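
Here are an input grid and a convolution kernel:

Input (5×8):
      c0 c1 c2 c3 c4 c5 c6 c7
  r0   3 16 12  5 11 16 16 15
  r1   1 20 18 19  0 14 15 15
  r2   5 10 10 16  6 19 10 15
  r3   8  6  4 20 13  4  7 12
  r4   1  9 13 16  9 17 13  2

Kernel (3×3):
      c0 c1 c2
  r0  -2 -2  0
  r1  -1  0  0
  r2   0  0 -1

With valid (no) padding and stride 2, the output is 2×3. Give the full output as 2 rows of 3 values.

-49 -58 -64
-51 -65 -76

Output[0,0]: The receptive field on the input at this output position is [3 16 12 / 1 20 18 / 5 10 10]. Elementwise product with the kernel and sum: 3·-2 + 16·-2 + 1·-1 + 10·-1.
Output[0,1]: The receptive field on the input at this output position is [12 5 11 / 18 19 0 / 10 16 6]. Elementwise product with the kernel and sum: 12·-2 + 5·-2 + 18·-1 + 6·-1.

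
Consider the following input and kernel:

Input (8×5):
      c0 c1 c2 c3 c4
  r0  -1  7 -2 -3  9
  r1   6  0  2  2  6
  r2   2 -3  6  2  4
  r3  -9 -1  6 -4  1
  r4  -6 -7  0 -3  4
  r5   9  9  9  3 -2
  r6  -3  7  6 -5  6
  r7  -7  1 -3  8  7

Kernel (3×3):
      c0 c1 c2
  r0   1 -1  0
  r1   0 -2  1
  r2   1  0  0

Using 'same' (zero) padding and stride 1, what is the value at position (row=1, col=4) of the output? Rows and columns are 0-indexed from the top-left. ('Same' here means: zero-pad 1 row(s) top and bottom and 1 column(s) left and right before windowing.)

-22

The receptive field on the zero-padded input at this output position is [-3 9 0 / 2 6 0 / 2 4 0]. Elementwise product with the kernel and sum: -3·1 + 9·-1 + 6·-2 + 0·1 + 2·1.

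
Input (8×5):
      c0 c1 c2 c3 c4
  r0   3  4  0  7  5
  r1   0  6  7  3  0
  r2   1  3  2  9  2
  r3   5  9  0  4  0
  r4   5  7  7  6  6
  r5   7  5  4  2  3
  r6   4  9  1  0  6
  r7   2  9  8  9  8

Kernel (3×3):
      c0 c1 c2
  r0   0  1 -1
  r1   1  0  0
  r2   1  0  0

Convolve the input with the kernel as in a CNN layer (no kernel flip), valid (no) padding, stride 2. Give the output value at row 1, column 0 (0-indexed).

11

The receptive field on the input at this output position is [1 3 2 / 5 9 0 / 5 7 7]. Elementwise product with the kernel and sum: 3·1 + 2·-1 + 5·1 + 5·1.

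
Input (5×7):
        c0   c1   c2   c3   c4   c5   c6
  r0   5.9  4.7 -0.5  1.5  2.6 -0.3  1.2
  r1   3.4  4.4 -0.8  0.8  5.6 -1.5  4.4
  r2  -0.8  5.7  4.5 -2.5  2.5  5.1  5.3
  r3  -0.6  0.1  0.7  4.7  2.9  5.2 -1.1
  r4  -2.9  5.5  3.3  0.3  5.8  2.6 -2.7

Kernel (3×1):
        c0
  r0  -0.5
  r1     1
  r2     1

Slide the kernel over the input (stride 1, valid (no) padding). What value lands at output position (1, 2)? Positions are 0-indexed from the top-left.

5.6

The receptive field on the input at this output position is [-0.8 / 4.5 / 0.7]. Elementwise product with the kernel and sum: -0.8·-0.5 + 4.5·1 + 0.7·1.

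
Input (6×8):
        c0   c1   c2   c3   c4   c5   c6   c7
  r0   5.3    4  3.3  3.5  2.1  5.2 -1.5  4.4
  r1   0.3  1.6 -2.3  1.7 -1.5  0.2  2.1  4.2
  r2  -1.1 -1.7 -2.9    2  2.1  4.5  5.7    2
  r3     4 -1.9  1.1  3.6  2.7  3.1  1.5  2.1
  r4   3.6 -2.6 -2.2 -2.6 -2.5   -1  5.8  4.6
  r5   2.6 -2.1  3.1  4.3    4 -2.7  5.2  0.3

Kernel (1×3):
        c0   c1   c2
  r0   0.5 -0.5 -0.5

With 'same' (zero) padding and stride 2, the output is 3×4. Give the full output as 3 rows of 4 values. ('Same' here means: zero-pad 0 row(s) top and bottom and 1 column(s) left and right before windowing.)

-4.65 -1.4 -1.9 1.15
1.4 -0.4 -2.3 -1.6
-0.5 1.1 0.45 -5.7

Output[0,0]: The receptive field on the zero-padded input at this output position is [0 5.3 4]. Elementwise product with the kernel and sum: 0·0.5 + 5.3·-0.5 + 4·-0.5.
Output[0,1]: The receptive field on the zero-padded input at this output position is [4 3.3 3.5]. Elementwise product with the kernel and sum: 4·0.5 + 3.3·-0.5 + 3.5·-0.5.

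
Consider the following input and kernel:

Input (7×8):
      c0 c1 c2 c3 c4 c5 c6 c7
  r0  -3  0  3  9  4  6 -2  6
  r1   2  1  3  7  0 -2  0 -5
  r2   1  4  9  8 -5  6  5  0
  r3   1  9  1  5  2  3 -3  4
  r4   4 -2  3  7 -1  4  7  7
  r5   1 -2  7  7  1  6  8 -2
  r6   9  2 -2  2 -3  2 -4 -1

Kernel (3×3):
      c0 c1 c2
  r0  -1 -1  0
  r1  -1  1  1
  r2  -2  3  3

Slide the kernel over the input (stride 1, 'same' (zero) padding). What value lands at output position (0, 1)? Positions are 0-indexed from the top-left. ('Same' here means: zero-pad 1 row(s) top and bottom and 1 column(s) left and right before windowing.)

14

The receptive field on the zero-padded input at this output position is [0 0 0 / -3 0 3 / 2 1 3]. Elementwise product with the kernel and sum: 0·-1 + 0·-1 + -3·-1 + 0·1 + 3·1 + 2·-2 + 1·3 + 3·3.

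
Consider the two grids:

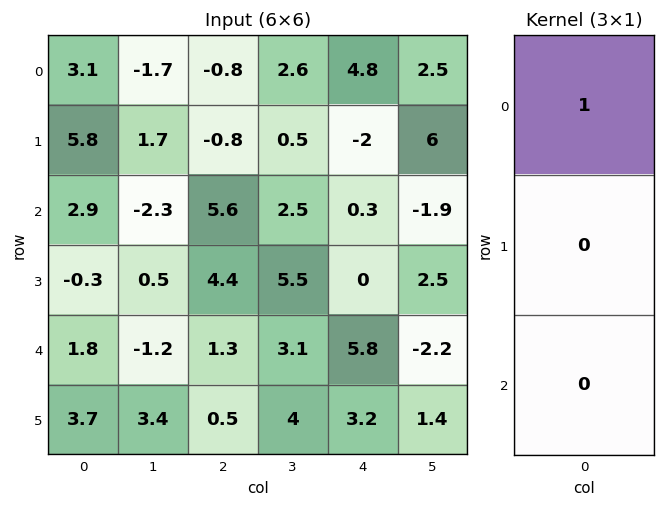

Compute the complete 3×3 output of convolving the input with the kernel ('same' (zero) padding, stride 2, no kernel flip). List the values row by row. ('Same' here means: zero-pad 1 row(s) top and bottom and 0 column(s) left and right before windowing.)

0 0 0
5.8 -0.8 -2
-0.3 4.4 0

Output[0,0]: The receptive field on the zero-padded input at this output position is [0 / 3.1 / 5.8]. Elementwise product with the kernel and sum: 0·1.
Output[0,1]: The receptive field on the zero-padded input at this output position is [0 / -0.8 / -0.8]. Elementwise product with the kernel and sum: 0·1.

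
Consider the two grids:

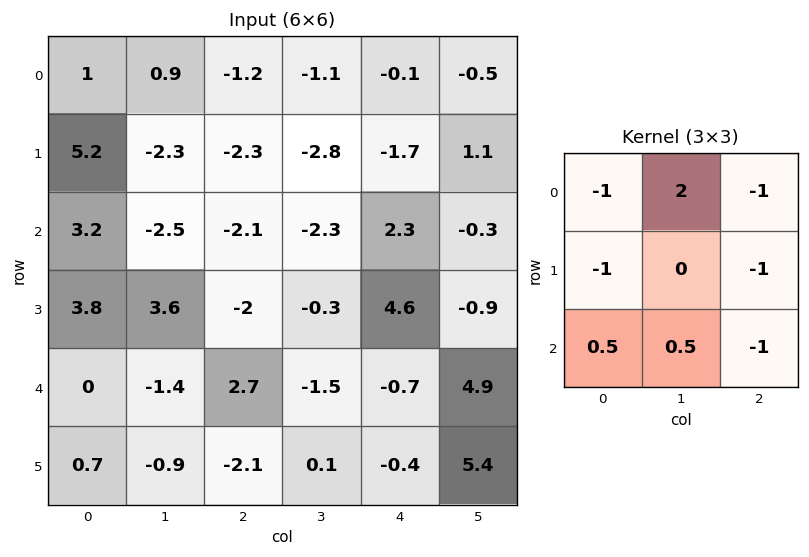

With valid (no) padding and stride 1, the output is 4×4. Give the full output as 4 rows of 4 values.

1.55 2.9 -1.4 3.4
-2.9 6.4 -7.55 3.95
-11.3 -0.55 -6.1 2.4
4.7 -6 -5.8 1.45

Output[0,0]: The receptive field on the input at this output position is [1 0.9 -1.2 / 5.2 -2.3 -2.3 / 3.2 -2.5 -2.1]. Elementwise product with the kernel and sum: 1·-1 + 0.9·2 + -1.2·-1 + 5.2·-1 + -2.3·-1 + 3.2·0.5 + -2.5·0.5 + -2.1·-1.
Output[0,1]: The receptive field on the input at this output position is [0.9 -1.2 -1.1 / -2.3 -2.3 -2.8 / -2.5 -2.1 -2.3]. Elementwise product with the kernel and sum: 0.9·-1 + -1.2·2 + -1.1·-1 + -2.3·-1 + -2.8·-1 + -2.5·0.5 + -2.1·0.5 + -2.3·-1.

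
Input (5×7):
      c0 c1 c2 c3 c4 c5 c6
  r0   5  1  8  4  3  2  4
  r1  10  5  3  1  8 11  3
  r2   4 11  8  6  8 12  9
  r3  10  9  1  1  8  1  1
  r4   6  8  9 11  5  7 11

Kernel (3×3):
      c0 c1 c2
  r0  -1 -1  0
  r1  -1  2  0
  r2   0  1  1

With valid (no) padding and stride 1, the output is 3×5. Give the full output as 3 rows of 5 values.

13 6 1 28 30
13 -1 9 10 -1
10 -6 3 13 -8

Output[0,0]: The receptive field on the input at this output position is [5 1 8 / 10 5 3 / 4 11 8]. Elementwise product with the kernel and sum: 5·-1 + 1·-1 + 10·-1 + 5·2 + 11·1 + 8·1.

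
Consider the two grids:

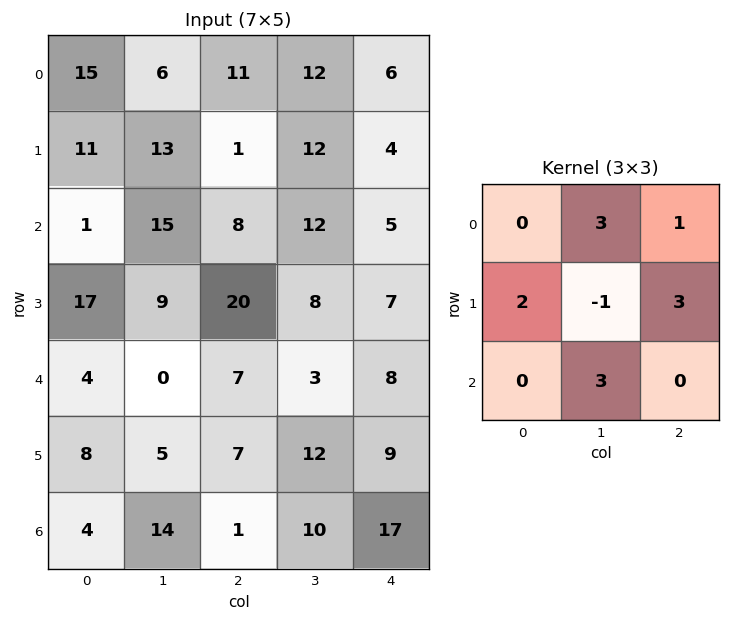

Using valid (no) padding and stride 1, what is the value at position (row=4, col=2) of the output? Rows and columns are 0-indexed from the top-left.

The receptive field on the input at this output position is [7 3 8 / 7 12 9 / 1 10 17]. Elementwise product with the kernel and sum: 3·3 + 8·1 + 7·2 + 12·-1 + 9·3 + 10·3.

76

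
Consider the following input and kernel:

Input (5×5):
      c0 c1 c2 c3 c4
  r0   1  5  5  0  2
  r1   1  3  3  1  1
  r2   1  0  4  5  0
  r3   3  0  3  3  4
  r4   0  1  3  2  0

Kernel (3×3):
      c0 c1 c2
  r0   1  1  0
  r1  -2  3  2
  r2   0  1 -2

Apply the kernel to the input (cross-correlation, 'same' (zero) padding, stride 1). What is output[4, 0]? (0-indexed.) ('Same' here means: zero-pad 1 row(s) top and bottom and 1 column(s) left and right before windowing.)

5

The receptive field on the zero-padded input at this output position is [0 3 0 / 0 0 1 / 0 0 0]. Elementwise product with the kernel and sum: 0·1 + 3·1 + 0·-2 + 0·3 + 1·2 + 0·1 + 0·-2.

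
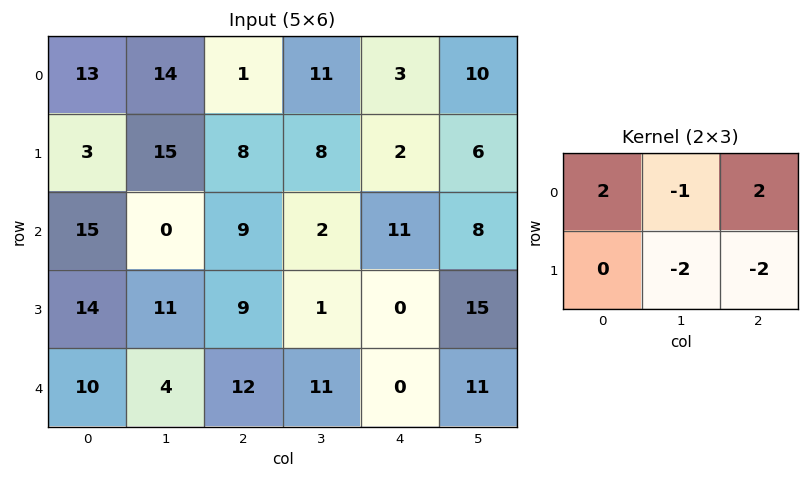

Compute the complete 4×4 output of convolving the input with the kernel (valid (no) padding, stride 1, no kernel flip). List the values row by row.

Output[0,0]: The receptive field on the input at this output position is [13 14 1 / 3 15 8]. Elementwise product with the kernel and sum: 13·2 + 14·-1 + 1·2 + 15·-2 + 8·-2.
Output[0,1]: The receptive field on the input at this output position is [14 1 11 / 15 8 8]. Elementwise product with the kernel and sum: 14·2 + 1·-1 + 11·2 + 8·-2 + 8·-2.

-32 17 -23 23
-11 16 -14 -12
8 -25 36 -21
3 -31 -5 10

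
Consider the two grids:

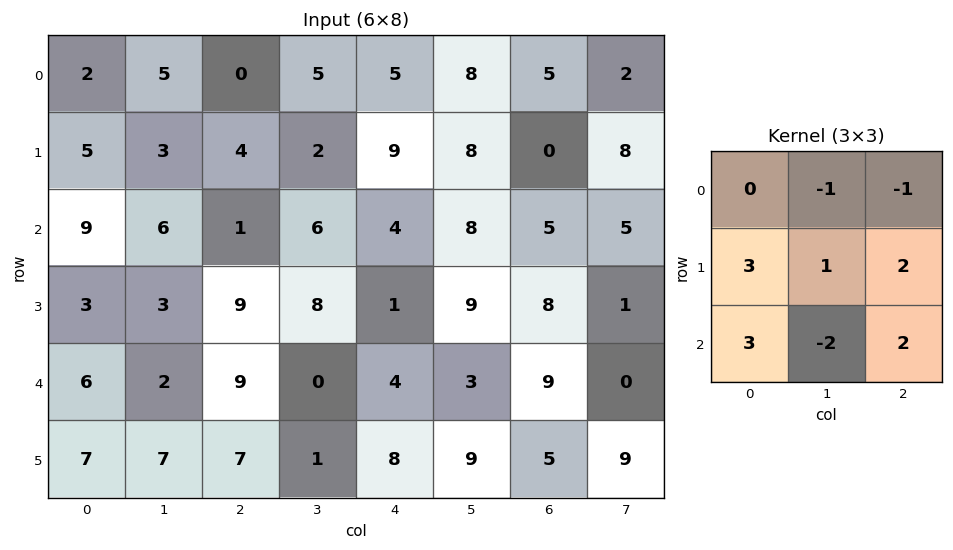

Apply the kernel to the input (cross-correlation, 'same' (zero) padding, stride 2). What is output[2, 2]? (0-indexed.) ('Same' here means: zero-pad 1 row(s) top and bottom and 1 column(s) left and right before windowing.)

The receptive field on the zero-padded input at this output position is [8 1 9 / 0 4 3 / 1 8 9]. Elementwise product with the kernel and sum: 1·-1 + 9·-1 + 0·3 + 4·1 + 3·2 + 1·3 + 8·-2 + 9·2.

5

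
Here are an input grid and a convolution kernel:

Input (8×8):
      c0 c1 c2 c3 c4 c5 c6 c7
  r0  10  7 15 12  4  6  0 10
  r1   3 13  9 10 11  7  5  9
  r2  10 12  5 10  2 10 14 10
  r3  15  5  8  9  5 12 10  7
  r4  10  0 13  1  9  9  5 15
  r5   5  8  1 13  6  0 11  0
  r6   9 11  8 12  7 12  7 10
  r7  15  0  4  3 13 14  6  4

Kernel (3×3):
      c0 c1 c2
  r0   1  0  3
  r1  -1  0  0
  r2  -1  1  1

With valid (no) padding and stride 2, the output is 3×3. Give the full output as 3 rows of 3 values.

Output[0,0]: The receptive field on the input at this output position is [10 7 15 / 3 13 9 / 10 12 5]. Elementwise product with the kernel and sum: 10·1 + 15·3 + 3·-1 + 10·-1 + 12·1 + 5·1.
Output[0,1]: The receptive field on the input at this output position is [15 12 4 / 9 10 11 / 5 10 2]. Elementwise product with the kernel and sum: 15·1 + 4·3 + 9·-1 + 5·-1 + 10·1 + 2·1.

59 25 15
13 0 44
54 50 30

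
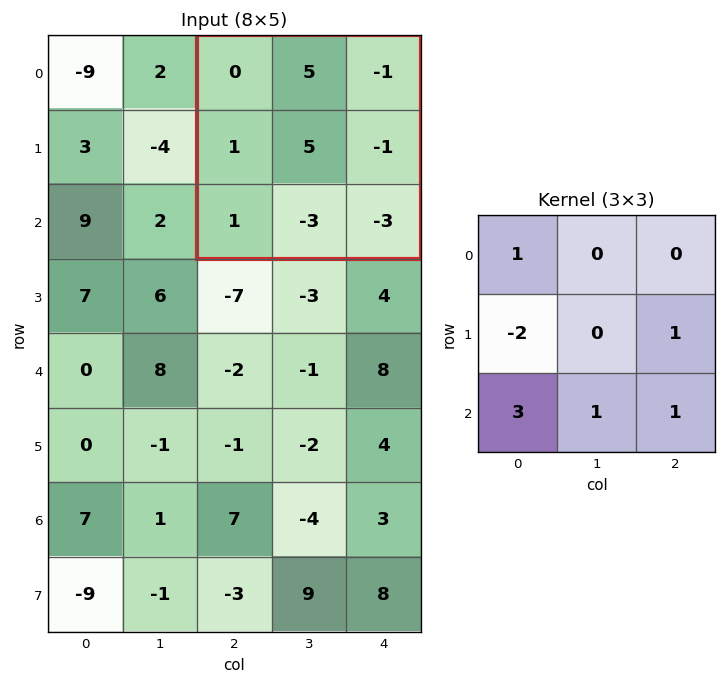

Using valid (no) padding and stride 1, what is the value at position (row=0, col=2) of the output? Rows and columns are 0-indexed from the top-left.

The receptive field on the input at this output position is [0 5 -1 / 1 5 -1 / 1 -3 -3]. Elementwise product with the kernel and sum: 0·1 + 1·-2 + -1·1 + 1·3 + -3·1 + -3·1.

-6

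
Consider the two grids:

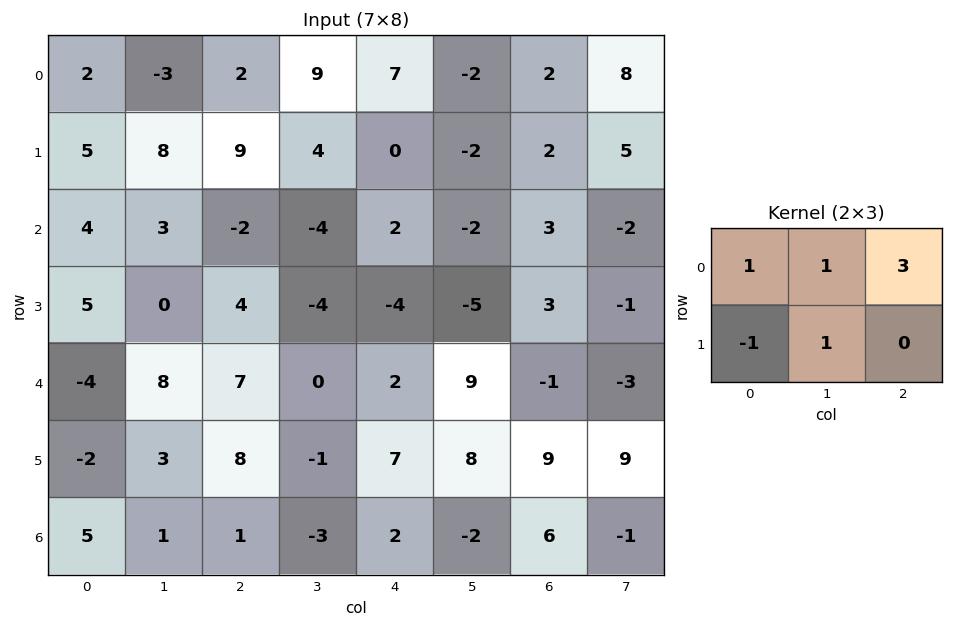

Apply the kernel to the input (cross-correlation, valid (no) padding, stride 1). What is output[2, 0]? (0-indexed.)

The receptive field on the input at this output position is [4 3 -2 / 5 0 4]. Elementwise product with the kernel and sum: 4·1 + 3·1 + -2·3 + 5·-1 + 0·1.

-4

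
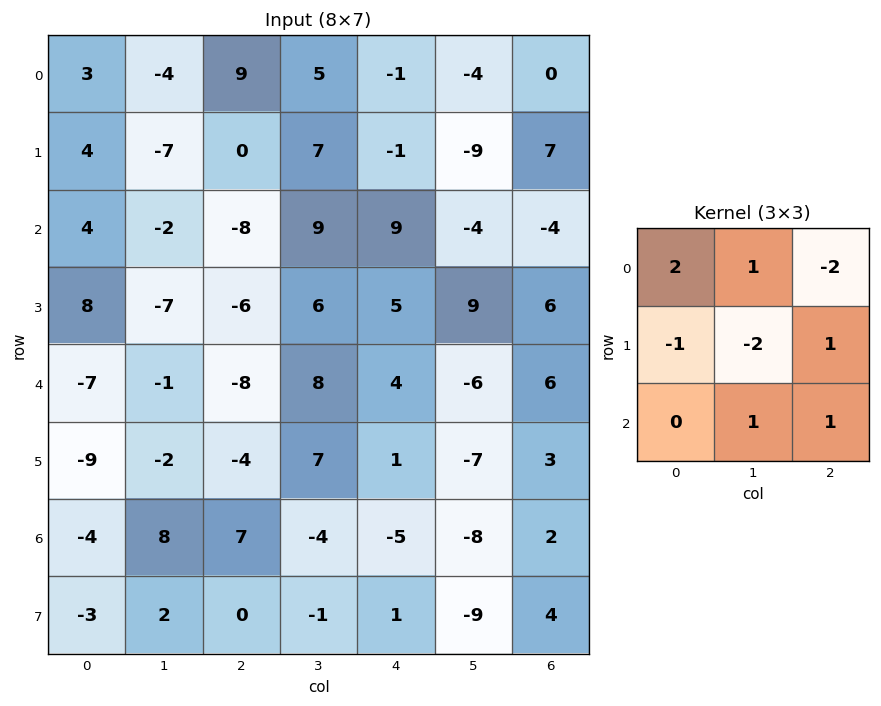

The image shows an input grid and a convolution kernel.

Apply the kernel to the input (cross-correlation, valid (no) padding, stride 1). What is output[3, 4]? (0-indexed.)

17

The receptive field on the input at this output position is [5 9 6 / 4 -6 6 / 1 -7 3]. Elementwise product with the kernel and sum: 5·2 + 9·1 + 6·-2 + 4·-1 + -6·-2 + 6·1 + -7·1 + 3·1.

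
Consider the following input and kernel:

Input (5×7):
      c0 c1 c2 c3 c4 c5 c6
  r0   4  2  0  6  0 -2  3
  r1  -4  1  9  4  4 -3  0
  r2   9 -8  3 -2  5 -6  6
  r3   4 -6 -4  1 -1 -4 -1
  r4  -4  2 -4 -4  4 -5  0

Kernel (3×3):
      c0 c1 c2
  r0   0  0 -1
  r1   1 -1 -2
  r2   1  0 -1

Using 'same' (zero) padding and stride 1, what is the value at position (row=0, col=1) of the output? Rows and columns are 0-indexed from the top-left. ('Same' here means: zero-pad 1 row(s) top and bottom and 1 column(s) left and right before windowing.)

The receptive field on the zero-padded input at this output position is [0 0 0 / 4 2 0 / -4 1 9]. Elementwise product with the kernel and sum: 0·-1 + 4·1 + 2·-1 + 0·-2 + -4·1 + 9·-1.

-11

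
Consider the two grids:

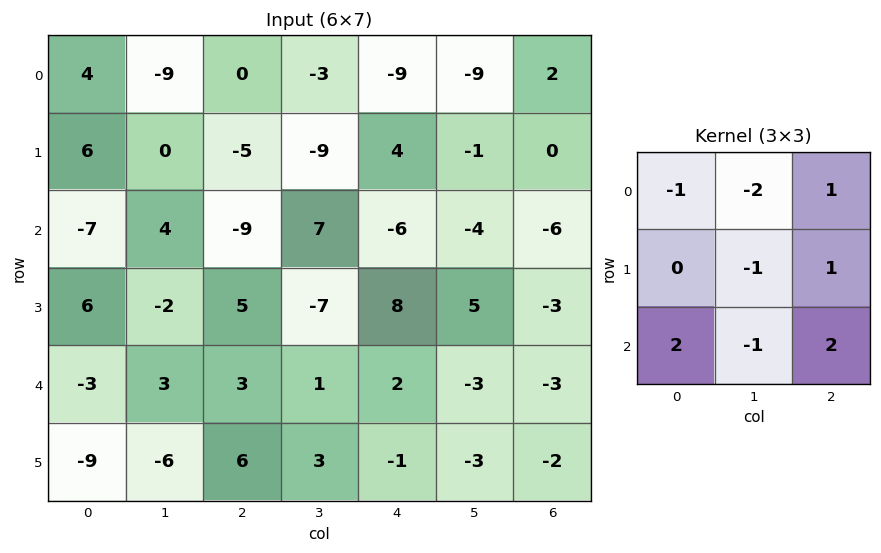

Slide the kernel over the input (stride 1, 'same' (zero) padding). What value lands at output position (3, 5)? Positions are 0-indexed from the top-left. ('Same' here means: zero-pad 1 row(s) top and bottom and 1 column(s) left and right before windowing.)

The receptive field on the zero-padded input at this output position is [-6 -4 -6 / 8 5 -3 / 2 -3 -3]. Elementwise product with the kernel and sum: -6·-1 + -4·-2 + -6·1 + 5·-1 + -3·1 + 2·2 + -3·-1 + -3·2.

1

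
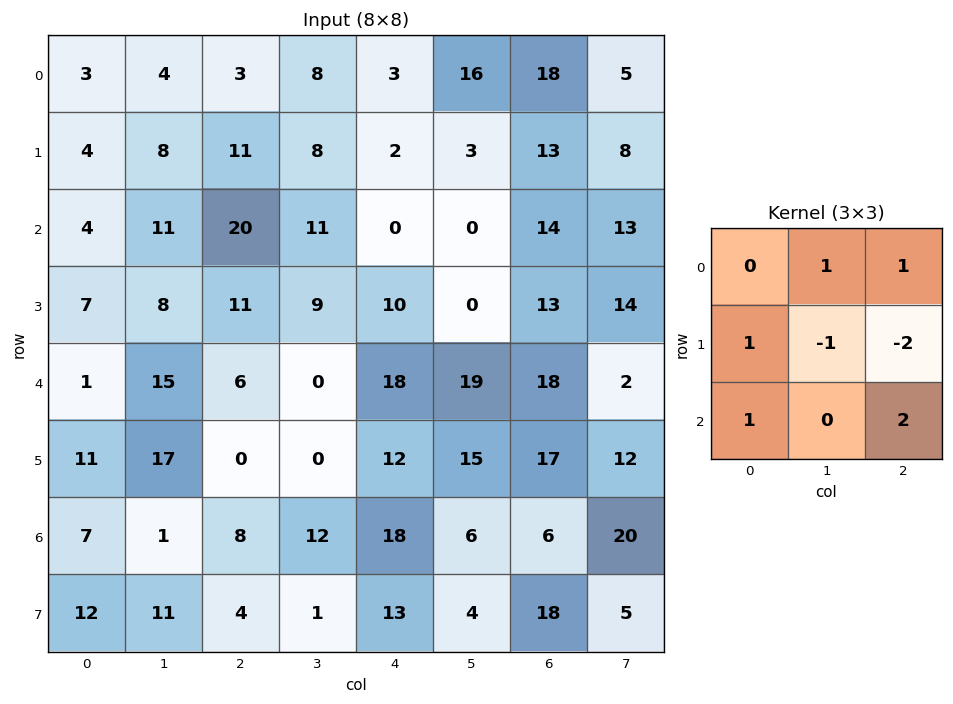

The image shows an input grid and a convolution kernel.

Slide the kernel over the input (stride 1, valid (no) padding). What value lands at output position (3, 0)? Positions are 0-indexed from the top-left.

4

The receptive field on the input at this output position is [7 8 11 / 1 15 6 / 11 17 0]. Elementwise product with the kernel and sum: 8·1 + 11·1 + 1·1 + 15·-1 + 6·-2 + 11·1 + 0·2.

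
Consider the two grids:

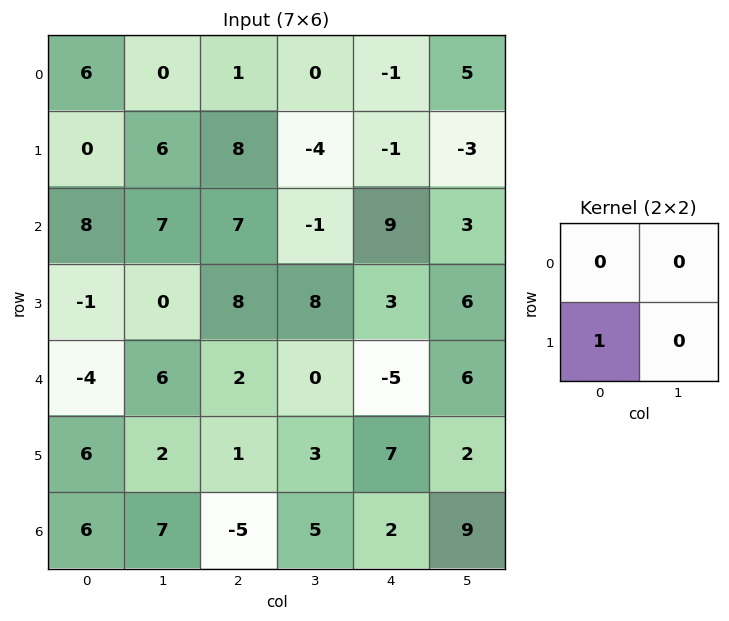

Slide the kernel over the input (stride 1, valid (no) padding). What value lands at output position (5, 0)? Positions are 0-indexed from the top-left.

6

The receptive field on the input at this output position is [6 2 / 6 7]. Elementwise product with the kernel and sum: 6·1.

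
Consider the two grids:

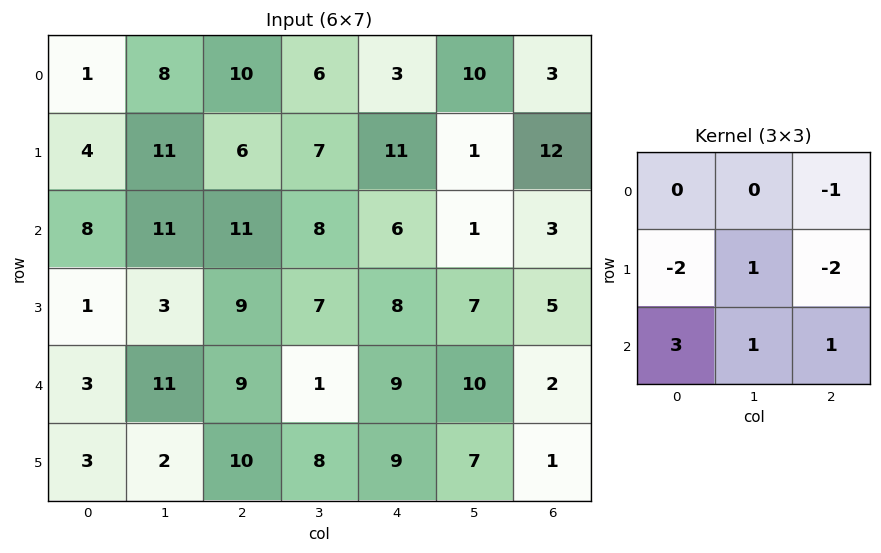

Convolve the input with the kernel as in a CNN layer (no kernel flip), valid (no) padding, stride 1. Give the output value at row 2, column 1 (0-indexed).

The receptive field on the input at this output position is [11 11 8 / 3 9 7 / 11 9 1]. Elementwise product with the kernel and sum: 8·-1 + 3·-2 + 9·1 + 7·-2 + 11·3 + 9·1 + 1·1.

24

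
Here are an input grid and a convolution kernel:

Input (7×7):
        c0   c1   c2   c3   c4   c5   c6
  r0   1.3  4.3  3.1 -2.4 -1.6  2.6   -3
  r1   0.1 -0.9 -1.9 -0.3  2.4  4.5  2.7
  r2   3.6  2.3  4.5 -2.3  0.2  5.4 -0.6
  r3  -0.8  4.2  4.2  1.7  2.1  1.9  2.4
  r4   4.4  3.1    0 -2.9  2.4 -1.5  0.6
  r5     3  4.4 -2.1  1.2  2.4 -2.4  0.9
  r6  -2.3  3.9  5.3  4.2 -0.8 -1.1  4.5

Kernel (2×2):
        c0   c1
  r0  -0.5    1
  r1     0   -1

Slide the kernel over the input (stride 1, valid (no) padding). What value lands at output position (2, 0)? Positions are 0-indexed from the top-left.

-3.7

The receptive field on the input at this output position is [3.6 2.3 / -0.8 4.2]. Elementwise product with the kernel and sum: 3.6·-0.5 + 2.3·1 + 4.2·-1.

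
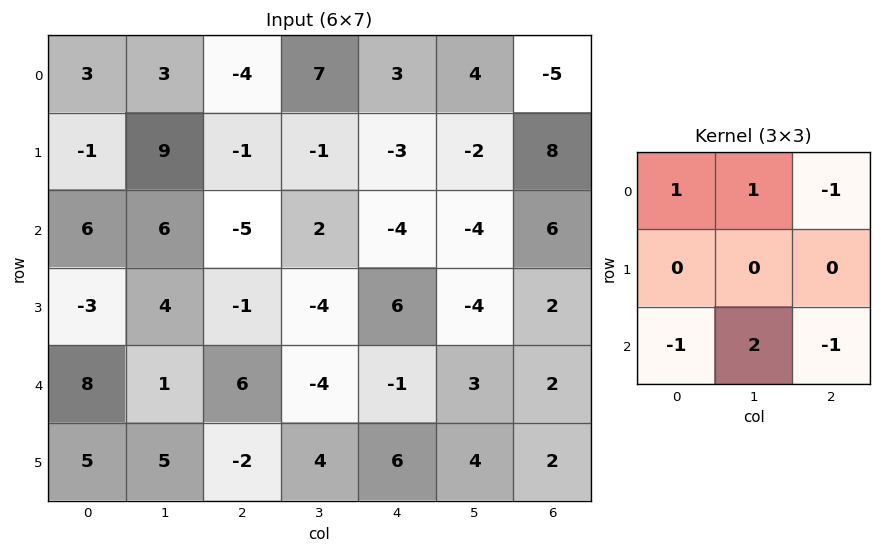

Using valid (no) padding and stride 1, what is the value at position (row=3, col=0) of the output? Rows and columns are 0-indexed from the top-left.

The receptive field on the input at this output position is [-3 4 -1 / 8 1 6 / 5 5 -2]. Elementwise product with the kernel and sum: -3·1 + 4·1 + -1·-1 + 5·-1 + 5·2 + -2·-1.

9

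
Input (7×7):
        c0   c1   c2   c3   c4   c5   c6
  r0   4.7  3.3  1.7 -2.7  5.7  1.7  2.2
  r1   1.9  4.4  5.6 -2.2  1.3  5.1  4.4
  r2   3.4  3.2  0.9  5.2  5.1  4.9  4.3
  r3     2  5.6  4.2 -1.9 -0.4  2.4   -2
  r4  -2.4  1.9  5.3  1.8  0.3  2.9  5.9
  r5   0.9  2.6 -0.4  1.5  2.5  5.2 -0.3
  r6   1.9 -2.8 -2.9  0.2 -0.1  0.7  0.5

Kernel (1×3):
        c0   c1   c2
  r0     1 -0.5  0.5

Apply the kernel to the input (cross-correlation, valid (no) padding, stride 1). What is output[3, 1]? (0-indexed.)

The receptive field on the input at this output position is [5.6 4.2 -1.9]. Elementwise product with the kernel and sum: 5.6·1 + 4.2·-0.5 + -1.9·0.5.

2.55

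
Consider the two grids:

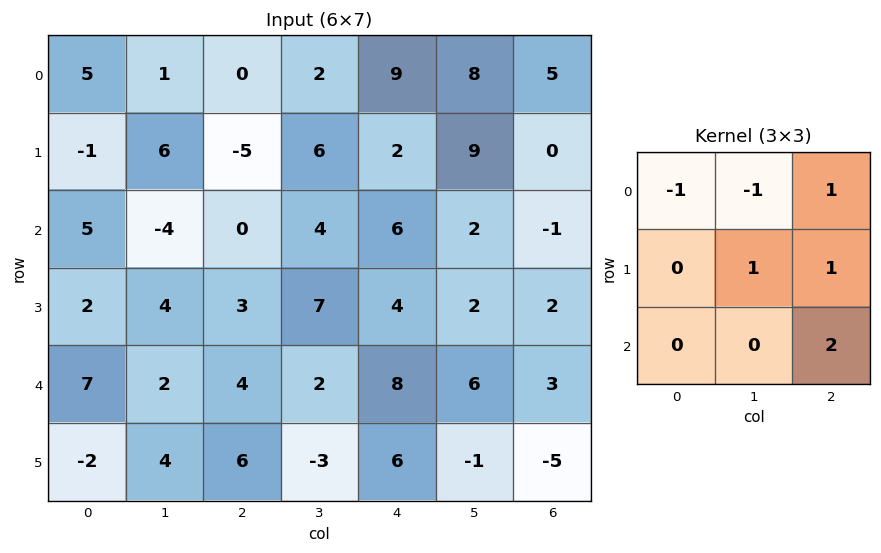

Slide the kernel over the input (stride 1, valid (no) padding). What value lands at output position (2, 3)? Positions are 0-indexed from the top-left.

10

The receptive field on the input at this output position is [4 6 2 / 7 4 2 / 2 8 6]. Elementwise product with the kernel and sum: 4·-1 + 6·-1 + 2·1 + 4·1 + 2·1 + 6·2.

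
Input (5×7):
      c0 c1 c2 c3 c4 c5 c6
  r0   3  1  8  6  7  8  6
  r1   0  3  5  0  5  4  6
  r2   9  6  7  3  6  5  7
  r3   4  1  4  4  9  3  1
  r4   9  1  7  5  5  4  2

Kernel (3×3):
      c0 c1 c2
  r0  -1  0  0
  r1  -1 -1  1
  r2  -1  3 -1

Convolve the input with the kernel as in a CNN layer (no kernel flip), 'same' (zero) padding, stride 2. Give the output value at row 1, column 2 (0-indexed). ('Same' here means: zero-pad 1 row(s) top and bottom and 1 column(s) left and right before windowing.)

The receptive field on the zero-padded input at this output position is [0 5 4 / 3 6 5 / 4 9 3]. Elementwise product with the kernel and sum: 0·-1 + 3·-1 + 6·-1 + 5·1 + 4·-1 + 9·3 + 3·-1.

16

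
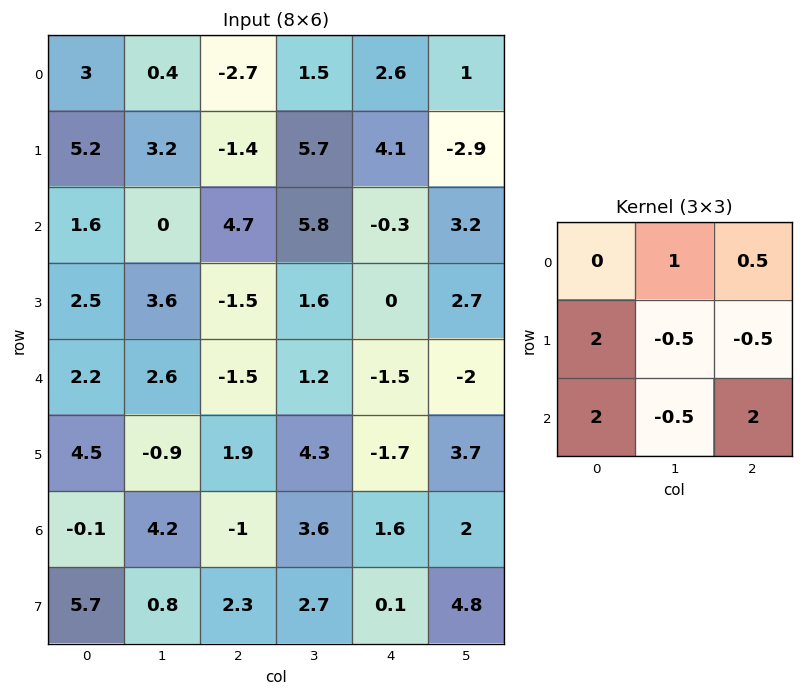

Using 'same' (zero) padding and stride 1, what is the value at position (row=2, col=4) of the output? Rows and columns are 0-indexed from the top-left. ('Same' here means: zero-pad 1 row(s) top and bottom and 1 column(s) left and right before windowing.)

21.4

The receptive field on the zero-padded input at this output position is [5.7 4.1 -2.9 / 5.8 -0.3 3.2 / 1.6 0 2.7]. Elementwise product with the kernel and sum: 4.1·1 + -2.9·0.5 + 5.8·2 + -0.3·-0.5 + 3.2·-0.5 + 1.6·2 + 0·-0.5 + 2.7·2.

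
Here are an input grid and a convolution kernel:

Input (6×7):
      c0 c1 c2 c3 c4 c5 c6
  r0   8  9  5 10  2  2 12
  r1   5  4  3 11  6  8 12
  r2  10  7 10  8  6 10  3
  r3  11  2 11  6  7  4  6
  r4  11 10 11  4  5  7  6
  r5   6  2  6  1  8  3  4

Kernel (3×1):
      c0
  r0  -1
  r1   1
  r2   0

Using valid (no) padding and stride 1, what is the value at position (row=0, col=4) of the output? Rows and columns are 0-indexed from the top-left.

The receptive field on the input at this output position is [2 / 6 / 6]. Elementwise product with the kernel and sum: 2·-1 + 6·1.

4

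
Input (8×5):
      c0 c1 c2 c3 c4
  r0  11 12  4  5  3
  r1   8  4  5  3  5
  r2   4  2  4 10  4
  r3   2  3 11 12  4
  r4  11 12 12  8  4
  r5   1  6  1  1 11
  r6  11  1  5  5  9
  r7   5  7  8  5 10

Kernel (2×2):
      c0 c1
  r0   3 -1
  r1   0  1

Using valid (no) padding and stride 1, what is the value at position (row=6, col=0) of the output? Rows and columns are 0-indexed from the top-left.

The receptive field on the input at this output position is [11 1 / 5 7]. Elementwise product with the kernel and sum: 11·3 + 1·-1 + 7·1.

39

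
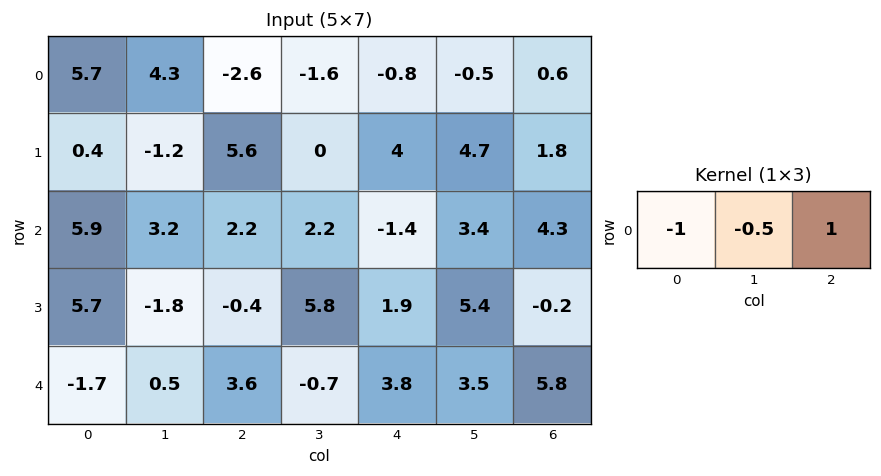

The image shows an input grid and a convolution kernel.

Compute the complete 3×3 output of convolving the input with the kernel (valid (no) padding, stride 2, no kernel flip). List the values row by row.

Output[0,0]: The receptive field on the input at this output position is [5.7 4.3 -2.6]. Elementwise product with the kernel and sum: 5.7·-1 + 4.3·-0.5 + -2.6·1.

-10.45 2.6 1.65
-5.3 -4.7 4
5.05 0.55 0.25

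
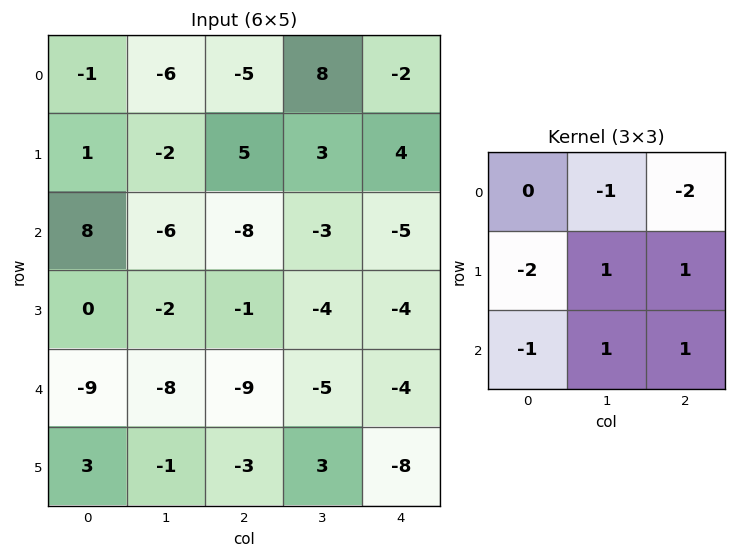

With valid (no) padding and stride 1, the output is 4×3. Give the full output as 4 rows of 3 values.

Output[0,0]: The receptive field on the input at this output position is [-1 -6 -5 / 1 -2 5 / 8 -6 -8]. Elementwise product with the kernel and sum: -6·-1 + -5·-2 + 1·-2 + -2·1 + 5·1 + 8·-1 + -6·1 + -8·1.
Output[0,1]: The receptive field on the input at this output position is [-6 -5 8 / -2 5 3 / -6 -8 -3]. Elementwise product with the kernel and sum: -5·-1 + 8·-2 + -2·-2 + 5·1 + 3·1 + -6·-1 + -8·1 + -3·1.

-5 -4 -7
-41 -13 -10
11 7 7
-2 12 19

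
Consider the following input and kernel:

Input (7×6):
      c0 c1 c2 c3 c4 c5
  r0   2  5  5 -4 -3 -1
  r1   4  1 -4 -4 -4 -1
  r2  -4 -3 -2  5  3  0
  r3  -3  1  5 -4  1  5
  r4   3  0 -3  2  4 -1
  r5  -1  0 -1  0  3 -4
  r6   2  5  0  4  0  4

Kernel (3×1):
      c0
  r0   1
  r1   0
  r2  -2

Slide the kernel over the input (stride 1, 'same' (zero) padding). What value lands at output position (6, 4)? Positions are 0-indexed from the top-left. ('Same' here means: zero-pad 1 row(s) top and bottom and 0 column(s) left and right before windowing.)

The receptive field on the zero-padded input at this output position is [3 / 0 / 0]. Elementwise product with the kernel and sum: 3·1 + 0·-2.

3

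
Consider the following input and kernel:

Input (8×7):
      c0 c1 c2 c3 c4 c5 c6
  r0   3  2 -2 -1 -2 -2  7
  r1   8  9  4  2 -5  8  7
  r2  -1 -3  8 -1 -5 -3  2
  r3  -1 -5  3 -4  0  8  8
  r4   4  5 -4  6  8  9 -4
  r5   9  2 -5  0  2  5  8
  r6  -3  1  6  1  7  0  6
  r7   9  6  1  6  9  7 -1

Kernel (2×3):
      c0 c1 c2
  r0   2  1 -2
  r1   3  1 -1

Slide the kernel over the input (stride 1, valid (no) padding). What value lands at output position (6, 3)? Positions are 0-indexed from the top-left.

The receptive field on the input at this output position is [1 7 0 / 6 9 7]. Elementwise product with the kernel and sum: 1·2 + 7·1 + 0·-2 + 6·3 + 9·1 + 7·-1.

29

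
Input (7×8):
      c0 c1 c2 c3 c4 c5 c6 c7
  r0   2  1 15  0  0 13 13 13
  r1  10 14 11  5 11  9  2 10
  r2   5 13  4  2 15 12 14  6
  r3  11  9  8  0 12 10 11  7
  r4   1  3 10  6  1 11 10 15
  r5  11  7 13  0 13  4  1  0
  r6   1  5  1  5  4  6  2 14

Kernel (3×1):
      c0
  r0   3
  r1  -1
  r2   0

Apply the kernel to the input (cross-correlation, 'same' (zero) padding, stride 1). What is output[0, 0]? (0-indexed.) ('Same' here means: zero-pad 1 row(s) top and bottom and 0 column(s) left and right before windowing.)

-2

The receptive field on the zero-padded input at this output position is [0 / 2 / 10]. Elementwise product with the kernel and sum: 0·3 + 2·-1.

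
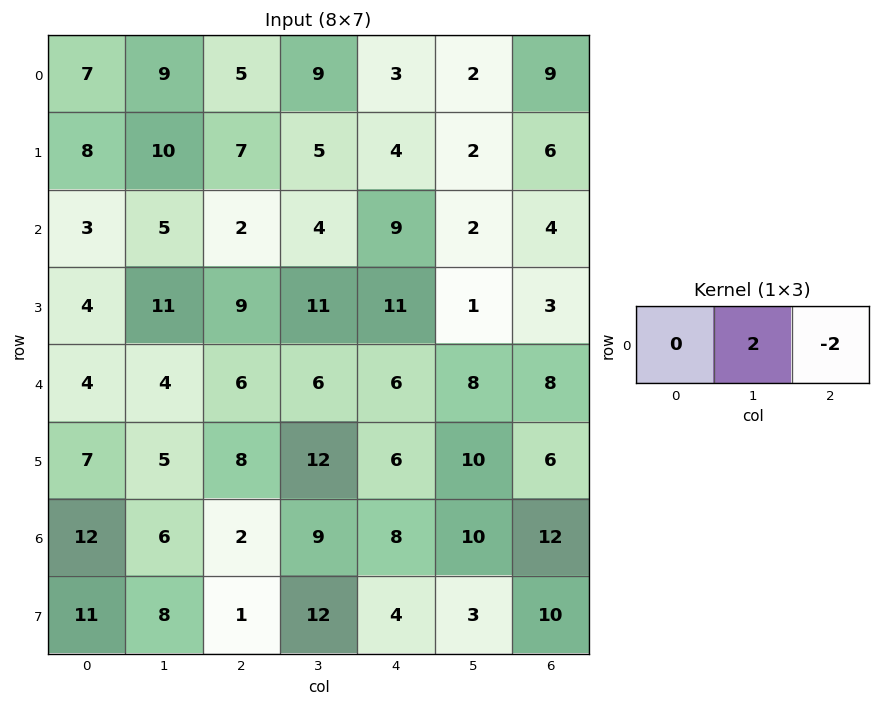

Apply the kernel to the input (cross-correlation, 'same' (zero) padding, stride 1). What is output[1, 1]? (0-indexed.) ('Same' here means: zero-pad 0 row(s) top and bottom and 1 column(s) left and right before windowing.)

The receptive field on the zero-padded input at this output position is [8 10 7]. Elementwise product with the kernel and sum: 10·2 + 7·-2.

6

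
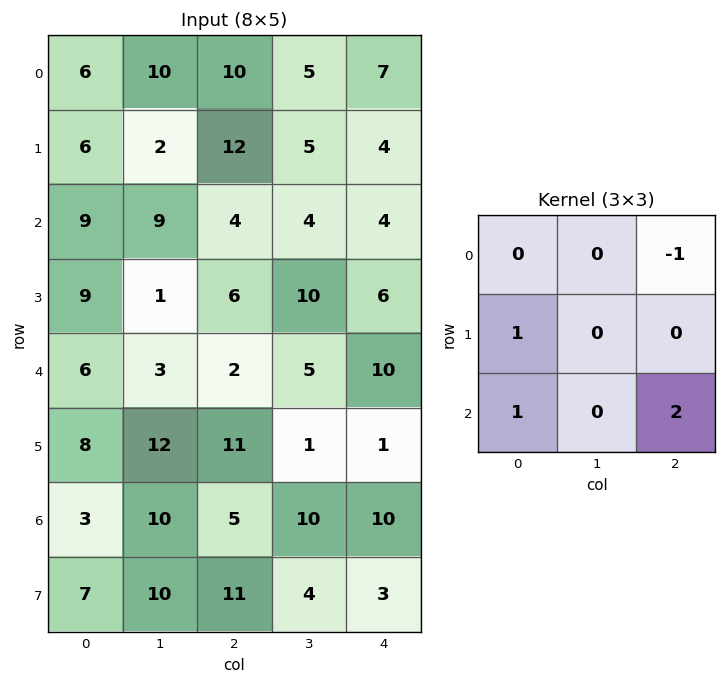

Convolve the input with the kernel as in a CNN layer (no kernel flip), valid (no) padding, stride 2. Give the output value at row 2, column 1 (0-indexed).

The receptive field on the input at this output position is [2 5 10 / 11 1 1 / 5 10 10]. Elementwise product with the kernel and sum: 10·-1 + 11·1 + 5·1 + 10·2.

26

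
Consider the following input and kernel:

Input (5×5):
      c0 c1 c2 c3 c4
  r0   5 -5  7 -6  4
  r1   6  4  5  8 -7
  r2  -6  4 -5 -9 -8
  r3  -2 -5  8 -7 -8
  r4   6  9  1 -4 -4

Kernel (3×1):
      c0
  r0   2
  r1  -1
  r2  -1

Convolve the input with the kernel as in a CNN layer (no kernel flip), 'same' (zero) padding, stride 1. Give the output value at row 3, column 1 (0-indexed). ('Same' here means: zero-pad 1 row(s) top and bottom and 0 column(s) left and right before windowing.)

4

The receptive field on the zero-padded input at this output position is [4 / -5 / 9]. Elementwise product with the kernel and sum: 4·2 + -5·-1 + 9·-1.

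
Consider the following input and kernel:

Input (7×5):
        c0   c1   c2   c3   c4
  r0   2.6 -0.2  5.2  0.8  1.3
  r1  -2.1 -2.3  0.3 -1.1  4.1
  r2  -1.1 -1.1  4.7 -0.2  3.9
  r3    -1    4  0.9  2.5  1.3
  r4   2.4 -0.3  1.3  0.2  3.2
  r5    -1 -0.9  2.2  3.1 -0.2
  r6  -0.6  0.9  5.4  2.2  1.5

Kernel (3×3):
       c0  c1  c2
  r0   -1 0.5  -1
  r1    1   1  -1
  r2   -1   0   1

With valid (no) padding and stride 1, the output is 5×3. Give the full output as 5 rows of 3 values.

Output[0,0]: The receptive field on the input at this output position is [2.6 -0.2 5.2 / -2.1 -2.3 0.3 / -1.1 -1.1 4.7]. Elementwise product with the kernel and sum: 2.6·-1 + -0.2·0.5 + 5.2·-1 + -2.1·1 + -2.3·1 + 0.3·-1 + -1.1·-1 + 4.7·1.

-6.8 2 -11.8
-4.35 5.85 -3.95
-3.15 6.55 -4.7
6.1 -1.25 -5.05
-1.95 0.25 -2.8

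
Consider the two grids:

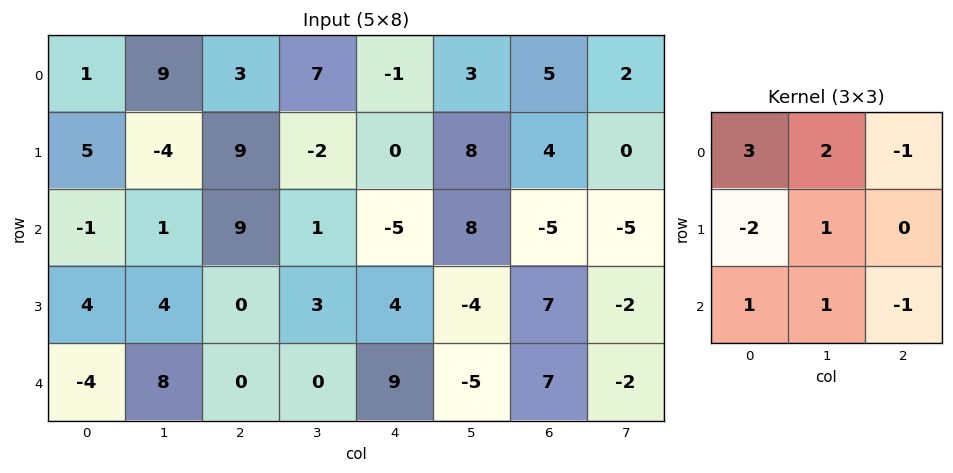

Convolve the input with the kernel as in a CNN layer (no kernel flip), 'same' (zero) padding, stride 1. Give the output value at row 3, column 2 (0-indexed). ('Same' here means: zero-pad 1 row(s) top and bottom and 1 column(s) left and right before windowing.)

The receptive field on the zero-padded input at this output position is [1 9 1 / 4 0 3 / 8 0 0]. Elementwise product with the kernel and sum: 1·3 + 9·2 + 1·-1 + 4·-2 + 0·1 + 8·1 + 0·1 + 0·-1.

20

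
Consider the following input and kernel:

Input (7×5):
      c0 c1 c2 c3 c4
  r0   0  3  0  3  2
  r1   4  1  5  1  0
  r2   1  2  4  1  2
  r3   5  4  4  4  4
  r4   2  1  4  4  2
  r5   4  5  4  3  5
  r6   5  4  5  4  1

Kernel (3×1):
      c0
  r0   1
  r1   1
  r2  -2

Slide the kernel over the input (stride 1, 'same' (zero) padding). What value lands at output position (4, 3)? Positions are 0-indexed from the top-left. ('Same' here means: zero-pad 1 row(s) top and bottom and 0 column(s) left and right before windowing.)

The receptive field on the zero-padded input at this output position is [4 / 4 / 3]. Elementwise product with the kernel and sum: 4·1 + 4·1 + 3·-2.

2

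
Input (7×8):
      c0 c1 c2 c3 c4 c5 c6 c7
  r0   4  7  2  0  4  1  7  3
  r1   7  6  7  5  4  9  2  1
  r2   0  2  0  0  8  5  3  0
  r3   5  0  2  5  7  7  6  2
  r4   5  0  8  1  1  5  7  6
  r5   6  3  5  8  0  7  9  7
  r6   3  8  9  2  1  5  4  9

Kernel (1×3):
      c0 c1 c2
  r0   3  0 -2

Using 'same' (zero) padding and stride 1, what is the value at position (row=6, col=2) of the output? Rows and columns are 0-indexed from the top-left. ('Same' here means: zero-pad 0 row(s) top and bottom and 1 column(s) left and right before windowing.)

20

The receptive field on the zero-padded input at this output position is [8 9 2]. Elementwise product with the kernel and sum: 8·3 + 2·-2.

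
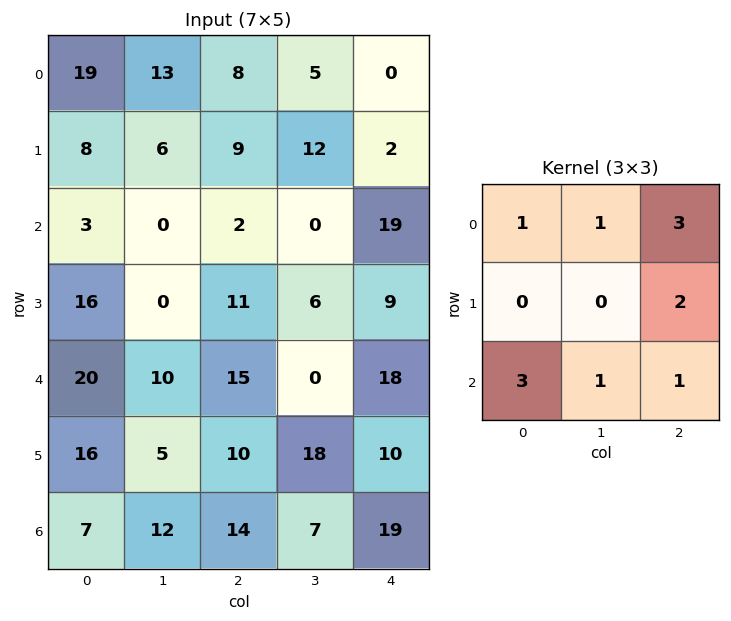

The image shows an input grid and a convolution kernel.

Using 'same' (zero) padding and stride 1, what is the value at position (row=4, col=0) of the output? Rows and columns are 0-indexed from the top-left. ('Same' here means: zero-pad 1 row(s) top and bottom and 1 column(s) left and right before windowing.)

The receptive field on the zero-padded input at this output position is [0 16 0 / 0 20 10 / 0 16 5]. Elementwise product with the kernel and sum: 0·1 + 16·1 + 0·3 + 10·2 + 0·3 + 16·1 + 5·1.

57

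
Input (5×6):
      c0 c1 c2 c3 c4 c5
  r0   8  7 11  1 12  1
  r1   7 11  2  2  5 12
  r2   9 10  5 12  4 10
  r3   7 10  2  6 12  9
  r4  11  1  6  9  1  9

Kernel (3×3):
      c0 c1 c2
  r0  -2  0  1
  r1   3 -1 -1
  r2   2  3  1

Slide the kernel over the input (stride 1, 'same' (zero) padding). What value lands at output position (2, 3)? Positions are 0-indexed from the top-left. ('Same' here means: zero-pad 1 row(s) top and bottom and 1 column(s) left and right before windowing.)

The receptive field on the zero-padded input at this output position is [2 2 5 / 5 12 4 / 2 6 12]. Elementwise product with the kernel and sum: 2·-2 + 5·1 + 5·3 + 12·-1 + 4·-1 + 2·2 + 6·3 + 12·1.

34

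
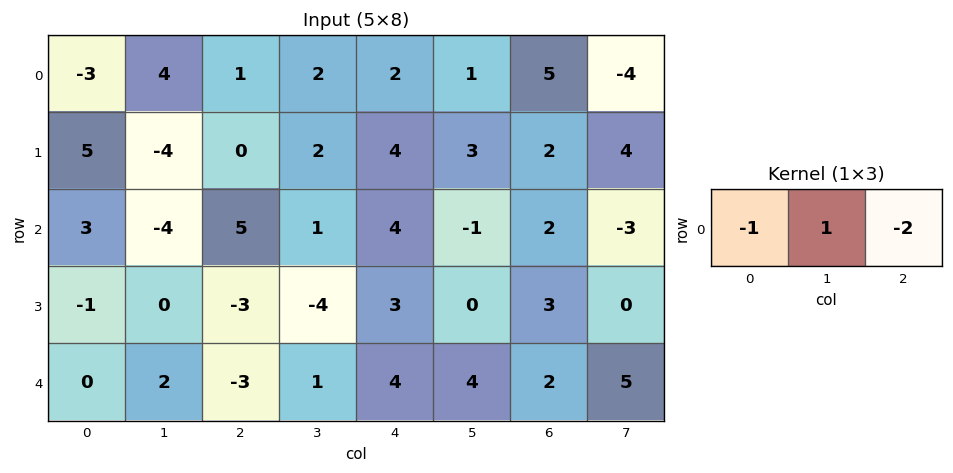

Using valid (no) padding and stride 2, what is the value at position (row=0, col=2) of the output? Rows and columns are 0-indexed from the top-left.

The receptive field on the input at this output position is [2 1 5]. Elementwise product with the kernel and sum: 2·-1 + 1·1 + 5·-2.

-11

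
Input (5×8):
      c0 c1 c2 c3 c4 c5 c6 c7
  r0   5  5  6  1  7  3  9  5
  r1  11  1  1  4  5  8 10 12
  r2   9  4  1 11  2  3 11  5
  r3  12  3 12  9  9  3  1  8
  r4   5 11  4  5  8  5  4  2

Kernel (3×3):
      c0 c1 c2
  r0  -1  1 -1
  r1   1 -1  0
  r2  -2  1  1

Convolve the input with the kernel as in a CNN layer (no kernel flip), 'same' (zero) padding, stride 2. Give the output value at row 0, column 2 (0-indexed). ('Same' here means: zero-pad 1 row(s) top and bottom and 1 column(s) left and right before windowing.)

-1

The receptive field on the zero-padded input at this output position is [0 0 0 / 1 7 3 / 4 5 8]. Elementwise product with the kernel and sum: 0·-1 + 0·1 + 0·-1 + 1·1 + 7·-1 + 4·-2 + 5·1 + 8·1.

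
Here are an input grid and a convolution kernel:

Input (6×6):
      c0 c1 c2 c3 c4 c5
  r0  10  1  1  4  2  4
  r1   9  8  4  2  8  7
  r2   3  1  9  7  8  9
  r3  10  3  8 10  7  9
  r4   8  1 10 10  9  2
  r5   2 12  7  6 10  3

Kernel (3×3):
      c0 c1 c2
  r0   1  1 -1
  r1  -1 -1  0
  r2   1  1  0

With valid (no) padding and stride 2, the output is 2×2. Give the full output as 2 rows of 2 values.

Output[0,0]: The receptive field on the input at this output position is [10 1 1 / 9 8 4 / 3 1 9]. Elementwise product with the kernel and sum: 10·1 + 1·1 + 1·-1 + 9·-1 + 8·-1 + 3·1 + 1·1.

-3 13
-9 10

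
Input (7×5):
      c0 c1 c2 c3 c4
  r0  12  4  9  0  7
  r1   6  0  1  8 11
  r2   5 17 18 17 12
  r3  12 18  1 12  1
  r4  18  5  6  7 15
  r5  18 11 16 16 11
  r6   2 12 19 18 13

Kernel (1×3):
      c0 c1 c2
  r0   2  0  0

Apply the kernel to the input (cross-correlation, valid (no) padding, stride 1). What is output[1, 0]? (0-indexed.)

The receptive field on the input at this output position is [6 0 1]. Elementwise product with the kernel and sum: 6·2.

12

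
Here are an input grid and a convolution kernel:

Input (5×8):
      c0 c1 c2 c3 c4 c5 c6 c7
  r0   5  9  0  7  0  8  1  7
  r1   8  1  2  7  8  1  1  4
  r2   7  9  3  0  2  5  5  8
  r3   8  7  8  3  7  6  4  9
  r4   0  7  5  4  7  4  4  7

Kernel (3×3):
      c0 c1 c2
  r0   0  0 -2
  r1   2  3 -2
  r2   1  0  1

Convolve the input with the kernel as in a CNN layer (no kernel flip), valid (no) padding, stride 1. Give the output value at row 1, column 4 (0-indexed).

The receptive field on the input at this output position is [8 1 1 / 2 5 5 / 7 6 4]. Elementwise product with the kernel and sum: 1·-2 + 2·2 + 5·3 + 5·-2 + 7·1 + 4·1.

18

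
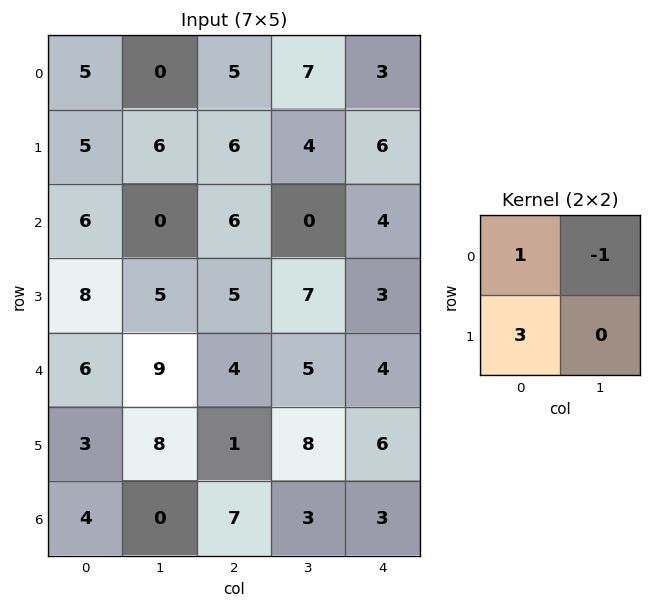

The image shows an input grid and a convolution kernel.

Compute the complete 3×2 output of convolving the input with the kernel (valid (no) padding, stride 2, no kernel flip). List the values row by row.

20 16
30 21
6 2

Output[0,0]: The receptive field on the input at this output position is [5 0 / 5 6]. Elementwise product with the kernel and sum: 5·1 + 0·-1 + 5·3.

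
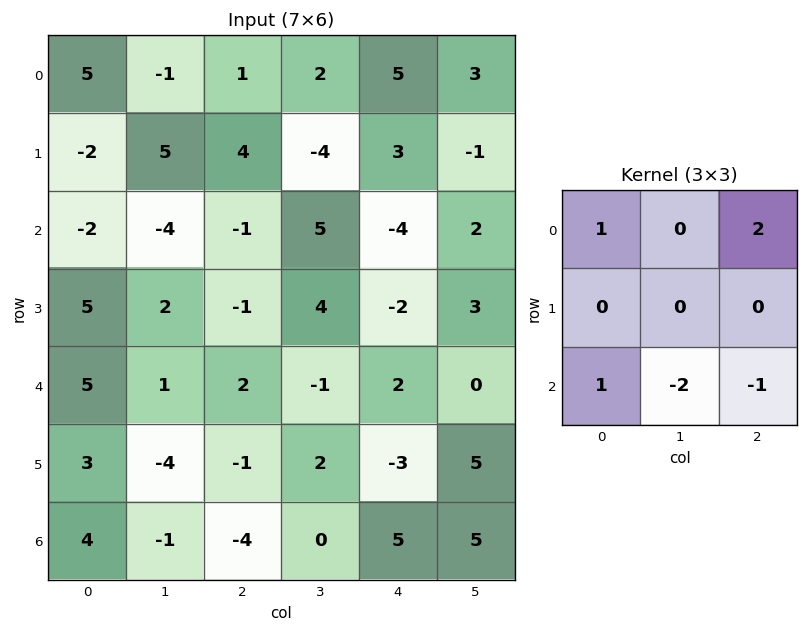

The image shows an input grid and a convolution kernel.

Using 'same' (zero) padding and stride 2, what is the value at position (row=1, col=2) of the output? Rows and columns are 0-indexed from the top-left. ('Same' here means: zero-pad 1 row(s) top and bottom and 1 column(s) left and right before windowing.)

The receptive field on the zero-padded input at this output position is [-4 3 -1 / 5 -4 2 / 4 -2 3]. Elementwise product with the kernel and sum: -4·1 + -1·2 + 4·1 + -2·-2 + 3·-1.

-1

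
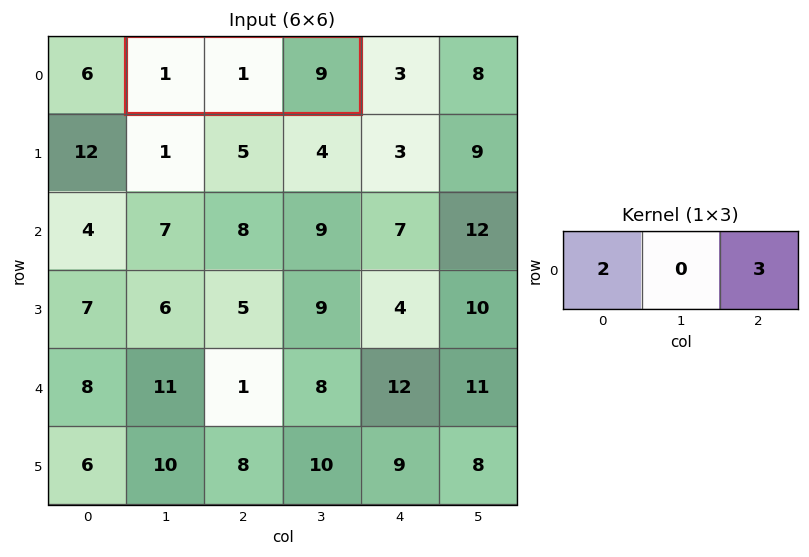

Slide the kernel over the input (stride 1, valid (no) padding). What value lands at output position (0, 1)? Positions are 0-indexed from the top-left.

29

The receptive field on the input at this output position is [1 1 9]. Elementwise product with the kernel and sum: 1·2 + 9·3.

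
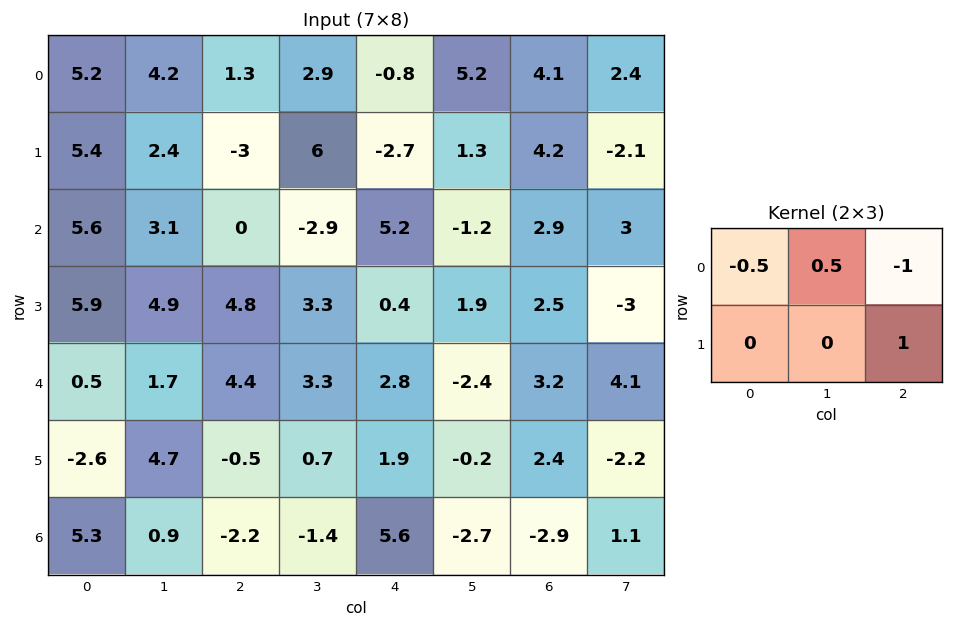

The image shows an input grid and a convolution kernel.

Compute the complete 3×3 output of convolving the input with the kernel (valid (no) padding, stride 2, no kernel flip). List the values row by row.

Output[0,0]: The receptive field on the input at this output position is [5.2 4.2 1.3 / 5.4 2.4 -3]. Elementwise product with the kernel and sum: 5.2·-0.5 + 4.2·0.5 + 1.3·-1 + -3·1.
Output[0,1]: The receptive field on the input at this output position is [1.3 2.9 -0.8 / -3 6 -2.7]. Elementwise product with the kernel and sum: 1.3·-0.5 + 2.9·0.5 + -0.8·-1 + -2.7·1.

-4.8 -1.1 3.1
3.55 -6.25 -3.6
-4.3 -1.45 -3.4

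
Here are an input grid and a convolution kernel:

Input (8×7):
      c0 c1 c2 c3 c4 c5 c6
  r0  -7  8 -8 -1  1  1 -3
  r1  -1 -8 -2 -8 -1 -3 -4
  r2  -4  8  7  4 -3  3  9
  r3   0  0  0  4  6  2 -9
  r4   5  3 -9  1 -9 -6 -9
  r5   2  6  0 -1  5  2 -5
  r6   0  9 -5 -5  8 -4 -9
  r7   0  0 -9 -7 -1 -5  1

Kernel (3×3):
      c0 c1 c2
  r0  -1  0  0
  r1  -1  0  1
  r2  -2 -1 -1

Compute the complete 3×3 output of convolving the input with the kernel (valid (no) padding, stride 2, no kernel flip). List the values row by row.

Output[0,0]: The receptive field on the input at this output position is [-7 8 -8 / -1 -8 -2 / -4 8 7]. Elementwise product with the kernel and sum: -7·-1 + -1·-1 + -2·1 + -4·-2 + 8·-1 + 7·-1.
Output[0,1]: The receptive field on the input at this output position is [-8 -1 1 / -2 -8 -1 / 7 4 -3]. Elementwise product with the kernel and sum: -8·-1 + -2·-1 + -1·1 + 7·-2 + 4·-1 + -3·-1.

-1 -6 -10
0 25 21
-11 21 -4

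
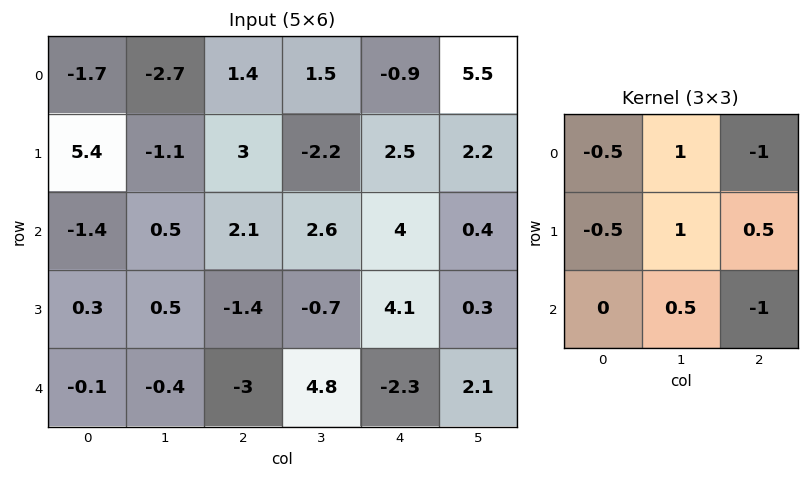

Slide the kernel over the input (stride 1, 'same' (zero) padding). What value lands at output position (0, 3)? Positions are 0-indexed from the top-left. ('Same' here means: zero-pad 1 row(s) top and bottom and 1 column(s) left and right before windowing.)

-3.25

The receptive field on the zero-padded input at this output position is [0 0 0 / 1.4 1.5 -0.9 / 3 -2.2 2.5]. Elementwise product with the kernel and sum: 0·-0.5 + 0·1 + 0·-1 + 1.4·-0.5 + 1.5·1 + -0.9·0.5 + -2.2·0.5 + 2.5·-1.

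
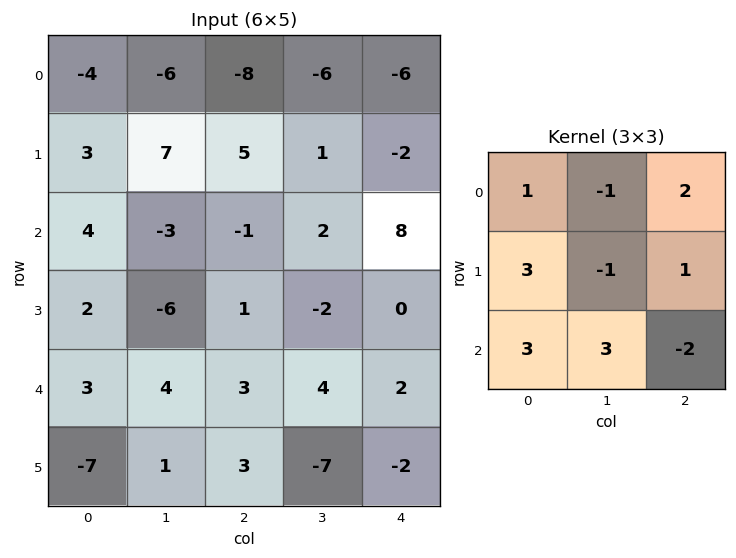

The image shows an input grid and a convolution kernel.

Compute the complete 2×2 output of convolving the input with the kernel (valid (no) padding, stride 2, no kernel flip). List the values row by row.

-2 -15
33 35

Output[0,0]: The receptive field on the input at this output position is [-4 -6 -8 / 3 7 5 / 4 -3 -1]. Elementwise product with the kernel and sum: -4·1 + -6·-1 + -8·2 + 3·3 + 7·-1 + 5·1 + 4·3 + -3·3 + -1·-2.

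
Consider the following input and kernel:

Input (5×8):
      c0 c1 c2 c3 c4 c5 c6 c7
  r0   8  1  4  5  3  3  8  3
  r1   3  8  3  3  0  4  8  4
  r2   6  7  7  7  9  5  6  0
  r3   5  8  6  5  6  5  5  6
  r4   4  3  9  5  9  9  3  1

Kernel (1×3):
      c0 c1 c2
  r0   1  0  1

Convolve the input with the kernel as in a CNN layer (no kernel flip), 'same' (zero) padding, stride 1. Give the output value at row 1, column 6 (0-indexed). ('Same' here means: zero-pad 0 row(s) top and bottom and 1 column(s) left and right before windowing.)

The receptive field on the zero-padded input at this output position is [4 8 4]. Elementwise product with the kernel and sum: 4·1 + 4·1.

8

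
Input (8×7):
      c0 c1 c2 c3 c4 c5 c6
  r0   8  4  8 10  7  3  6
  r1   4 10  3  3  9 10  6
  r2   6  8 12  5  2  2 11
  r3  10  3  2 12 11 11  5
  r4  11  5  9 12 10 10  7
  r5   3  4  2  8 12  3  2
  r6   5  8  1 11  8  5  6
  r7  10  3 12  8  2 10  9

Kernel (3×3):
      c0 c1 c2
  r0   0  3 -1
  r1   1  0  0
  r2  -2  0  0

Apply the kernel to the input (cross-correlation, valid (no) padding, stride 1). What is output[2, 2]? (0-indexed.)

The receptive field on the input at this output position is [12 5 2 / 2 12 11 / 9 12 10]. Elementwise product with the kernel and sum: 5·3 + 2·-1 + 2·1 + 9·-2.

-3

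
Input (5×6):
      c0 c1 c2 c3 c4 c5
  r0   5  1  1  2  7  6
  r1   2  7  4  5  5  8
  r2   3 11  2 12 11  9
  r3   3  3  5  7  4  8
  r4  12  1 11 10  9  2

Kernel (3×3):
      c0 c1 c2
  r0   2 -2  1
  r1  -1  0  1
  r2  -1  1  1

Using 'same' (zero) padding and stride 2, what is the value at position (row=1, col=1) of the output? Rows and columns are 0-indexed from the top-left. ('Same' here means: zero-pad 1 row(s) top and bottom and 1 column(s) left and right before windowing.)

The receptive field on the zero-padded input at this output position is [7 4 5 / 11 2 12 / 3 5 7]. Elementwise product with the kernel and sum: 7·2 + 4·-2 + 5·1 + 11·-1 + 12·1 + 3·-1 + 5·1 + 7·1.

21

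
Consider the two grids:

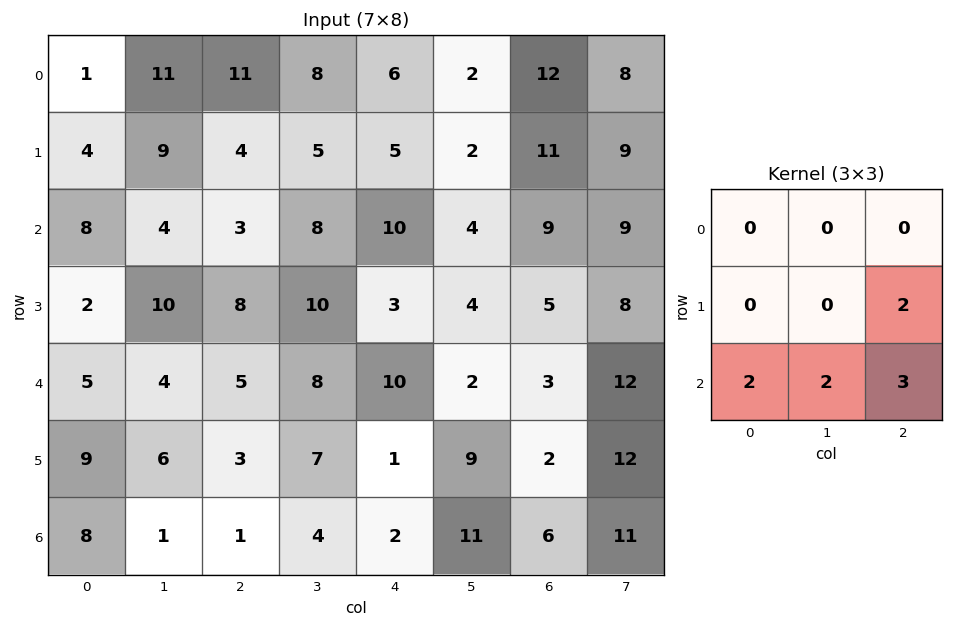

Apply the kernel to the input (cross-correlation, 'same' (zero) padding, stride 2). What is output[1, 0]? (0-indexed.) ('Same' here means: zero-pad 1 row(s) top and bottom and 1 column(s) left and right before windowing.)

The receptive field on the zero-padded input at this output position is [0 4 9 / 0 8 4 / 0 2 10]. Elementwise product with the kernel and sum: 4·2 + 0·2 + 2·2 + 10·3.

42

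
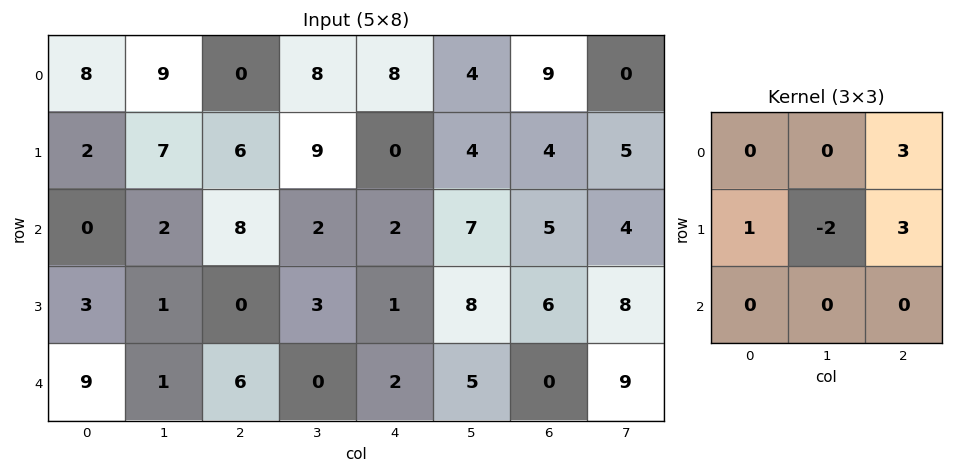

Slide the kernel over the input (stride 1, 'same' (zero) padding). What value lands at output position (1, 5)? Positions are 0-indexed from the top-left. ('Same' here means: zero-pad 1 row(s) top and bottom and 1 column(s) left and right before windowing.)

The receptive field on the zero-padded input at this output position is [8 4 9 / 0 4 4 / 2 7 5]. Elementwise product with the kernel and sum: 9·3 + 0·1 + 4·-2 + 4·3.

31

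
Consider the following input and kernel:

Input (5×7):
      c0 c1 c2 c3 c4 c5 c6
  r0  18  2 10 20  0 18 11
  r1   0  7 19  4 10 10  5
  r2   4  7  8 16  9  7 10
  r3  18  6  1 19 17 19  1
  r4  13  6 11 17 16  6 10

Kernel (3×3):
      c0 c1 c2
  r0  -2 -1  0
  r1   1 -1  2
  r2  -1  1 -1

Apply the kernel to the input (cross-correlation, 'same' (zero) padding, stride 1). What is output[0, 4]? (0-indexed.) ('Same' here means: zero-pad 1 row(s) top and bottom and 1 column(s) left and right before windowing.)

The receptive field on the zero-padded input at this output position is [0 0 0 / 20 0 18 / 4 10 10]. Elementwise product with the kernel and sum: 0·-2 + 0·-1 + 20·1 + 0·-1 + 18·2 + 4·-1 + 10·1 + 10·-1.

52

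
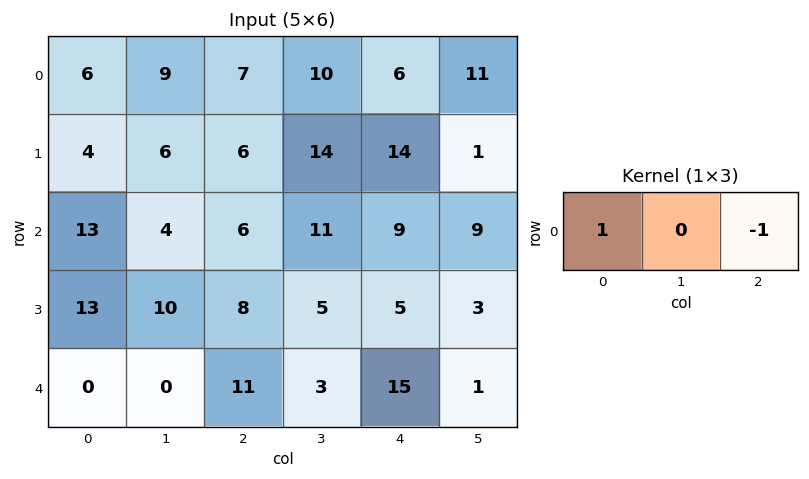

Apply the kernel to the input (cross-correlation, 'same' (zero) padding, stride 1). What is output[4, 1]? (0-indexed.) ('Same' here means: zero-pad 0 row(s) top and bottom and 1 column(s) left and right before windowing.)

-11

The receptive field on the zero-padded input at this output position is [0 0 11]. Elementwise product with the kernel and sum: 0·1 + 11·-1.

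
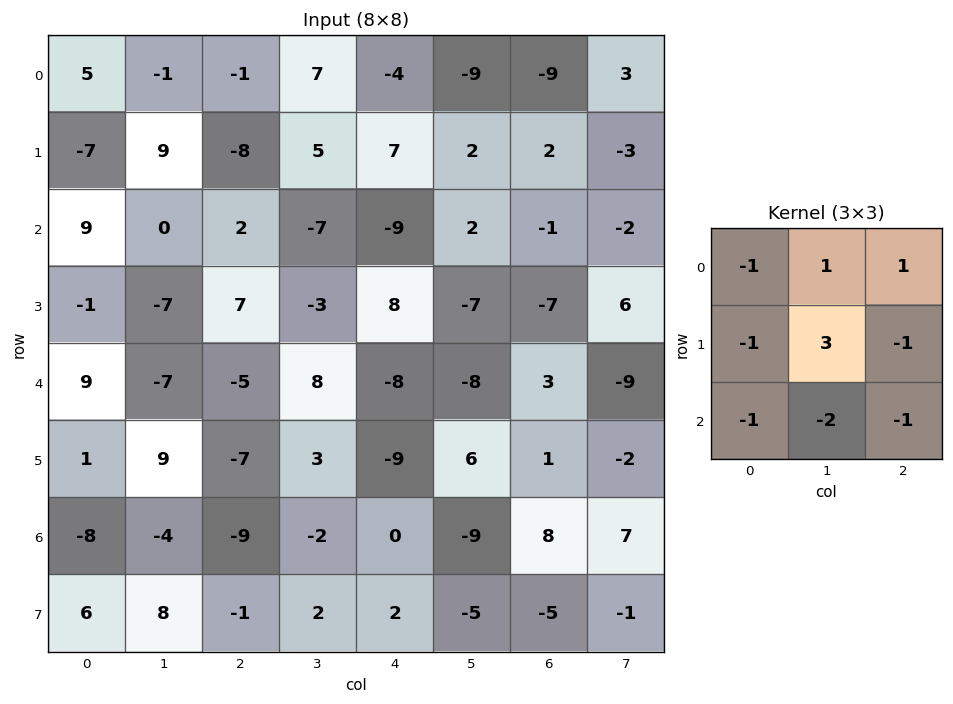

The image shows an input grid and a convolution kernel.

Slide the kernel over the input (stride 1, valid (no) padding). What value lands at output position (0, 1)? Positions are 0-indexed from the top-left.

-28

The receptive field on the input at this output position is [-1 -1 7 / 9 -8 5 / 0 2 -7]. Elementwise product with the kernel and sum: -1·-1 + -1·1 + 7·1 + 9·-1 + -8·3 + 5·-1 + 0·-1 + 2·-2 + -7·-1.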